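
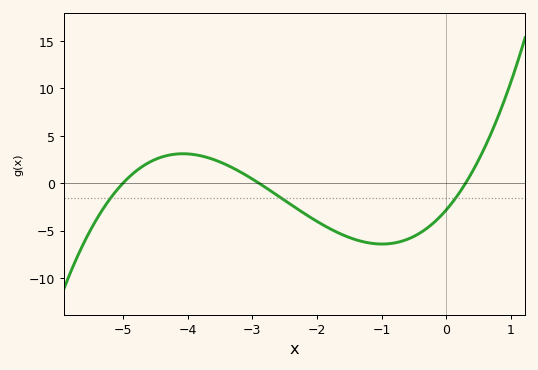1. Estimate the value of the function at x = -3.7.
2.5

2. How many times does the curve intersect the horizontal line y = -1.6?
3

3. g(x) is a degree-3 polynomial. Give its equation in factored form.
y = 0.65(x + 5)(x + 2.9)(x - 0.3)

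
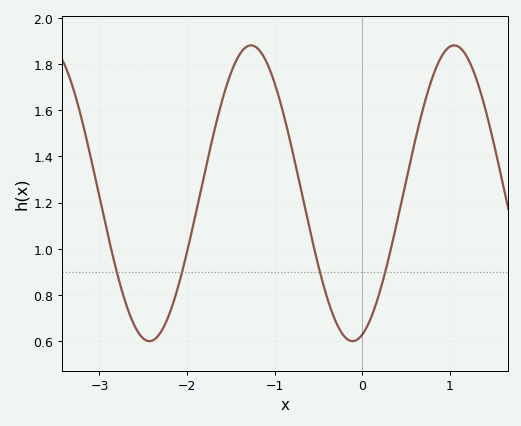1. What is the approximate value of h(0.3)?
0.96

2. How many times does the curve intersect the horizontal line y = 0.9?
4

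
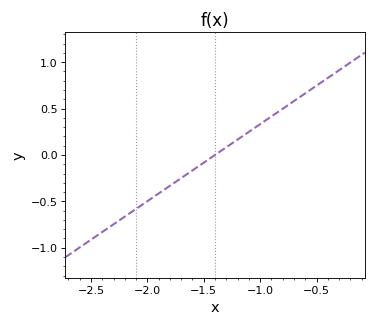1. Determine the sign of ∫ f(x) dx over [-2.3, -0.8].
negative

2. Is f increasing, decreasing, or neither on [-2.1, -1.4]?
increasing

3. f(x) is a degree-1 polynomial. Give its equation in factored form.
y = 0.83(x + 1.4)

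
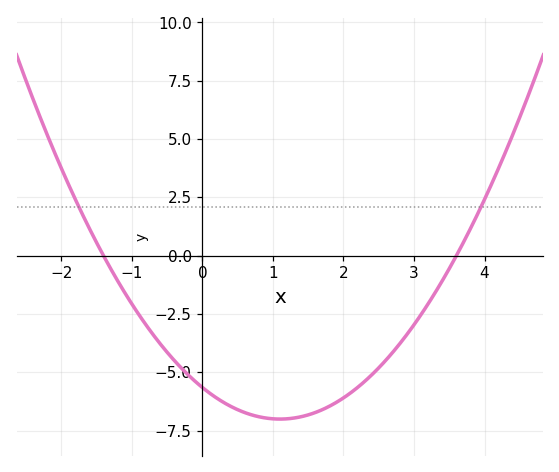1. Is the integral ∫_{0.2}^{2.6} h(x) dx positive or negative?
negative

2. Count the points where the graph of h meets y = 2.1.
2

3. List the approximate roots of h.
-1.4, 3.6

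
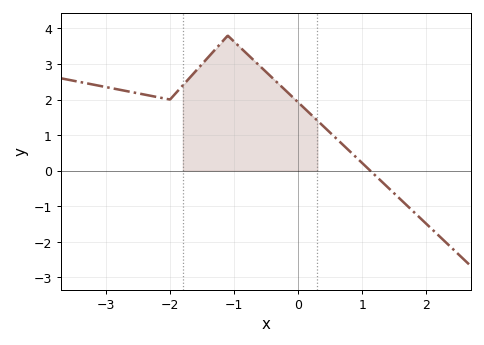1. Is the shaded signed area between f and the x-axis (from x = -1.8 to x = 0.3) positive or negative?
positive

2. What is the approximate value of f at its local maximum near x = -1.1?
3.8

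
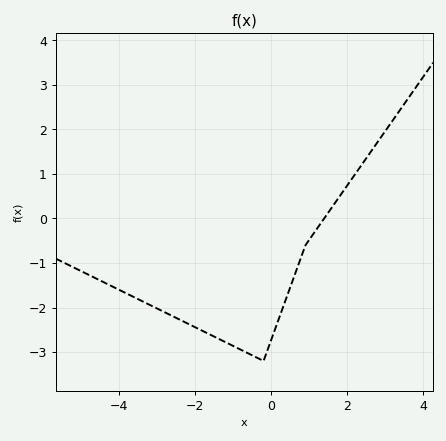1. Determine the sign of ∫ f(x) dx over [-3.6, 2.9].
negative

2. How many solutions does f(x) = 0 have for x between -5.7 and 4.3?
1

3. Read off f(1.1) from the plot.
-0.4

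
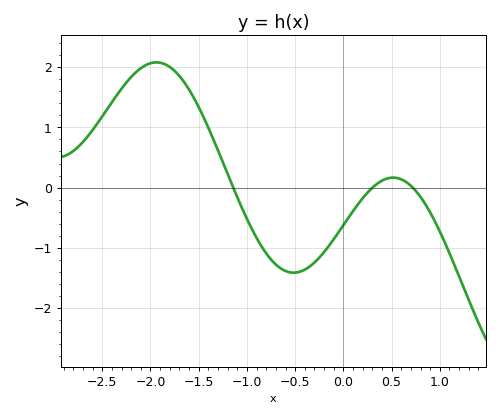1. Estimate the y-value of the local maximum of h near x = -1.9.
2.08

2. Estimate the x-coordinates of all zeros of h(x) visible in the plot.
-1.14, 0.302, 0.719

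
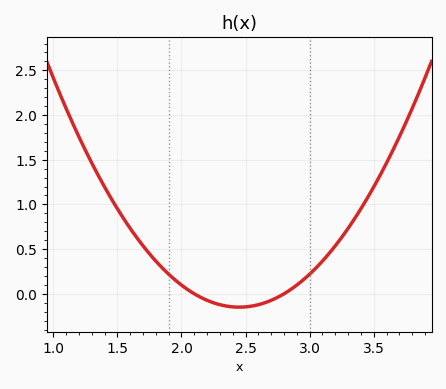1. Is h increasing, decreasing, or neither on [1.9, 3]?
neither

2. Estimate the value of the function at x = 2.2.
-0.05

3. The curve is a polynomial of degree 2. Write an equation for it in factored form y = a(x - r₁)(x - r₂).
y = 1.22(x - 2.1)(x - 2.8)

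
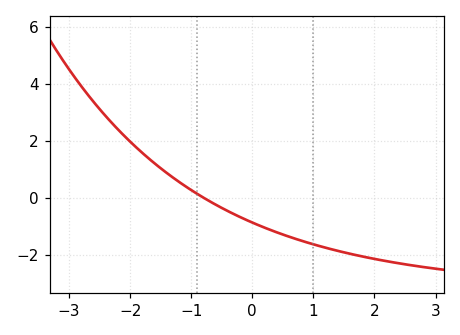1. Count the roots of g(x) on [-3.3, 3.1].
1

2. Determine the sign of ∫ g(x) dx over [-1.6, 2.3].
negative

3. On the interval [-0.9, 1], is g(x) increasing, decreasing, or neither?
decreasing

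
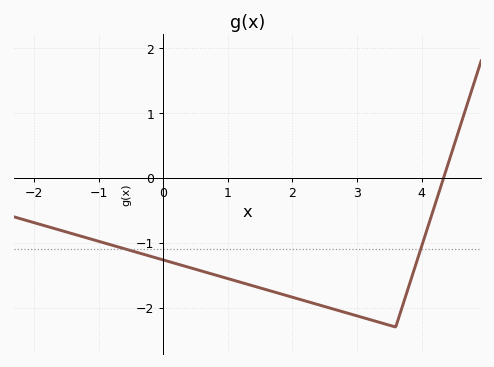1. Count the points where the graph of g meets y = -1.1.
2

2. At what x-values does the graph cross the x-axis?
4.34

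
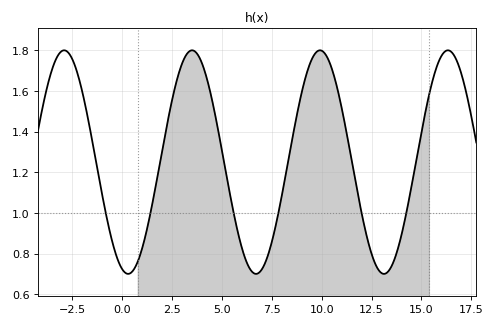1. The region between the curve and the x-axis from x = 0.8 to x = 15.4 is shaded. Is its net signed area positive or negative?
positive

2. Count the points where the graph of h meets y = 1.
6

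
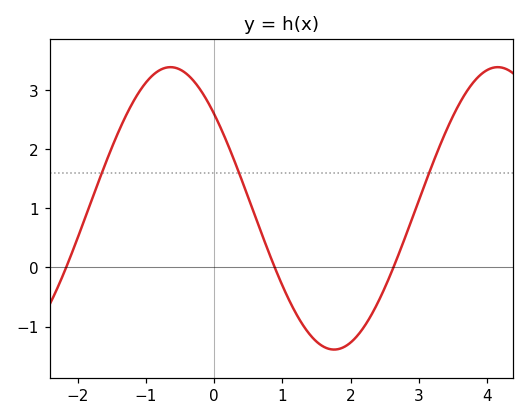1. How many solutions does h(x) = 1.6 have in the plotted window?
3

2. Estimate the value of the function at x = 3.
1.1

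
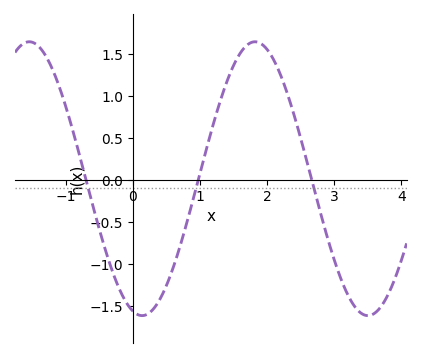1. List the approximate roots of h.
-0.7, 1, 2.7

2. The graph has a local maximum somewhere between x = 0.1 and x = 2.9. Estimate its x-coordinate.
1.8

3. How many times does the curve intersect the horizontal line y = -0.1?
3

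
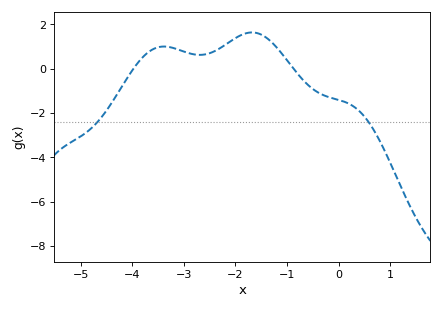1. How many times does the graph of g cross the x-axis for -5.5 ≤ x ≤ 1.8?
2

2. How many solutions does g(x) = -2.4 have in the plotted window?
2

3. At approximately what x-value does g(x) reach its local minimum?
-2.7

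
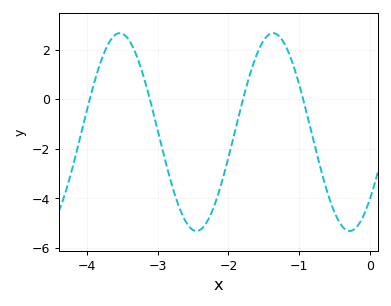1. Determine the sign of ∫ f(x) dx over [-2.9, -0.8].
negative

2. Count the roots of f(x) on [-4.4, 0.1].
4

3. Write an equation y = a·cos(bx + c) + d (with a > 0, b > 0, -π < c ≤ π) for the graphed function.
y = 3.99cos(2.9x - 2.3) - 1.32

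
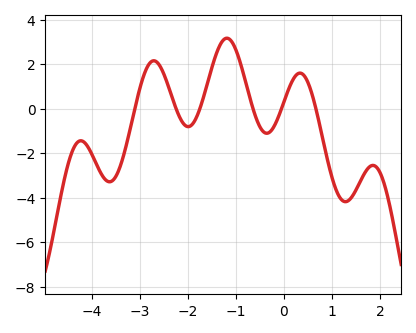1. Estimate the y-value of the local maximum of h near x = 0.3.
1.6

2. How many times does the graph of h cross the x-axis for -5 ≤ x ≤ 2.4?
6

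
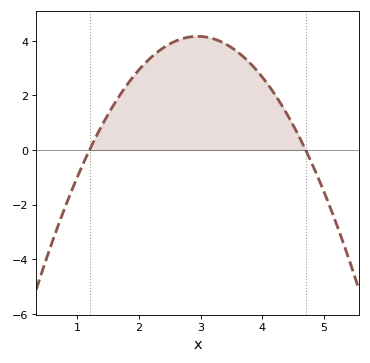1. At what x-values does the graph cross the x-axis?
1.2, 4.7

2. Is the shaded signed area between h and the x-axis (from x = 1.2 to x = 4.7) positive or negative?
positive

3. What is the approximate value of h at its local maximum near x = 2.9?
4.17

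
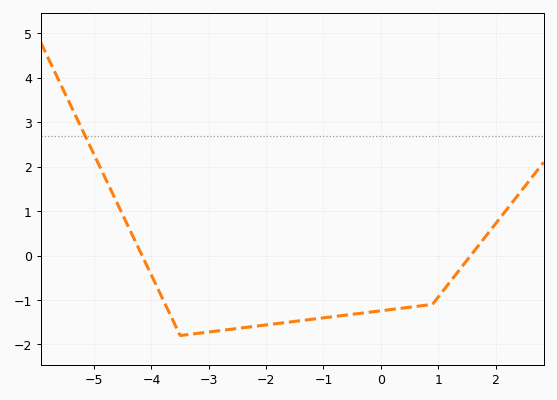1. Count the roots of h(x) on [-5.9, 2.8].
2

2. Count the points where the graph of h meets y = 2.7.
1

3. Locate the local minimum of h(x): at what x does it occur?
-3.5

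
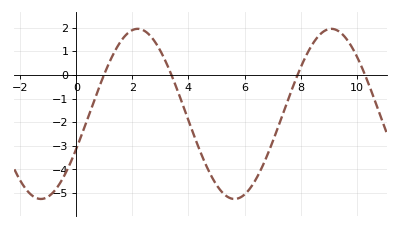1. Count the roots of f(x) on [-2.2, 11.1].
4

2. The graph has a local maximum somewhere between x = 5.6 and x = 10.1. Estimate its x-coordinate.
9.1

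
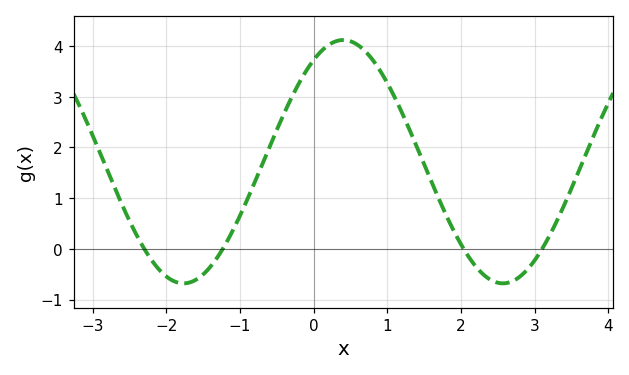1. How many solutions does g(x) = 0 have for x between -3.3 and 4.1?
4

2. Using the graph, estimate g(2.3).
-0.501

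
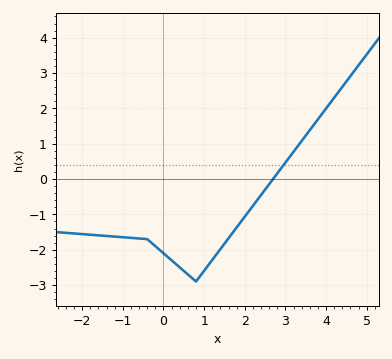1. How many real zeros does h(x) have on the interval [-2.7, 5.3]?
1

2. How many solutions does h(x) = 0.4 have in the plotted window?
1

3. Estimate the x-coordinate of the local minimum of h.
0.8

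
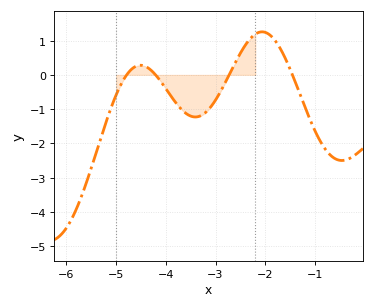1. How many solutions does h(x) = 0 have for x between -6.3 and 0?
4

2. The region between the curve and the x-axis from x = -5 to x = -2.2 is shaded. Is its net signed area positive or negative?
negative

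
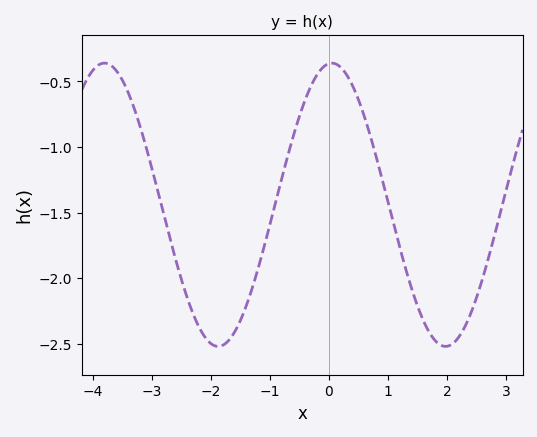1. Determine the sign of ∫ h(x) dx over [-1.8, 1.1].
negative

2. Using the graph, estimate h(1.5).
-2.21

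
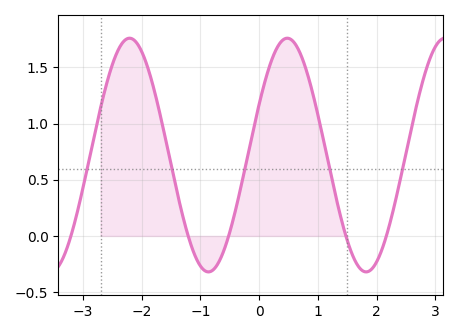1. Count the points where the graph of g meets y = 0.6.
5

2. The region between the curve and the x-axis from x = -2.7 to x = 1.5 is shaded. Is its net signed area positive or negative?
positive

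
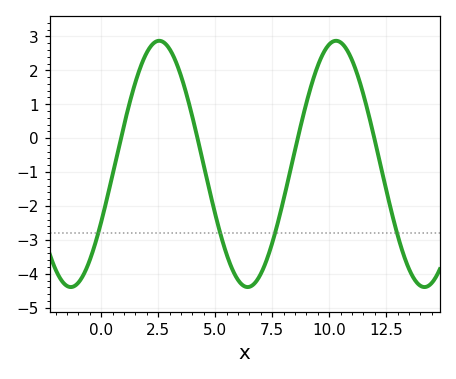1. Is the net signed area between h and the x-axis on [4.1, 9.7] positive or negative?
negative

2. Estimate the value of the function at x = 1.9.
2.39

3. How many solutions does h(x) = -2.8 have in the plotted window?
4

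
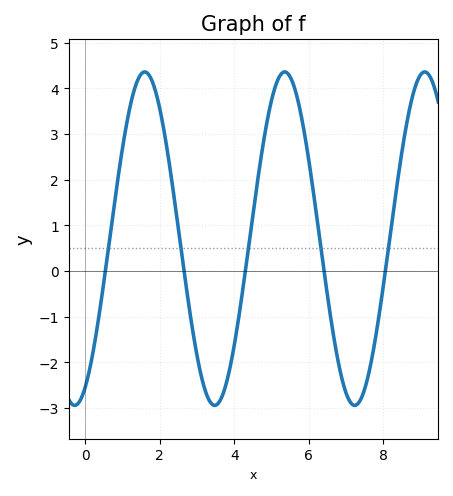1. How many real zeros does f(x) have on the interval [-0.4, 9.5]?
5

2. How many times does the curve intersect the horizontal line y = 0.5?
5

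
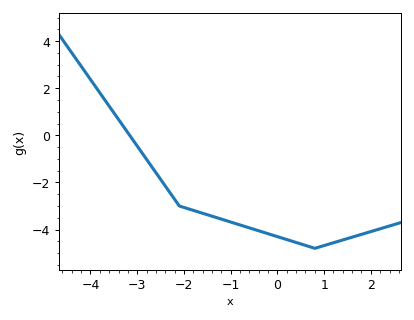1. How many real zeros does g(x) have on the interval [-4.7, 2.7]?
1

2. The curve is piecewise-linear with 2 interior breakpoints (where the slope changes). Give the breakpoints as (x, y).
(-2.1, -3); (0.8, -4.8)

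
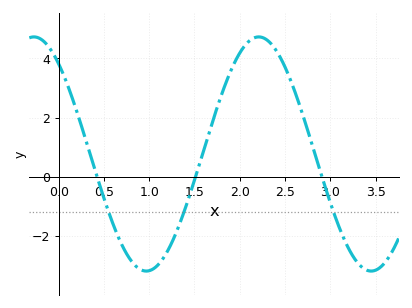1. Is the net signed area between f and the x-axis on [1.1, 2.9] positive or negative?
positive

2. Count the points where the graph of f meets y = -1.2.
3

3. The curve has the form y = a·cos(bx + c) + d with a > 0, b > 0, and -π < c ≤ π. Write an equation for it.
y = 3.96cos(2.5x + 0.69) + 0.77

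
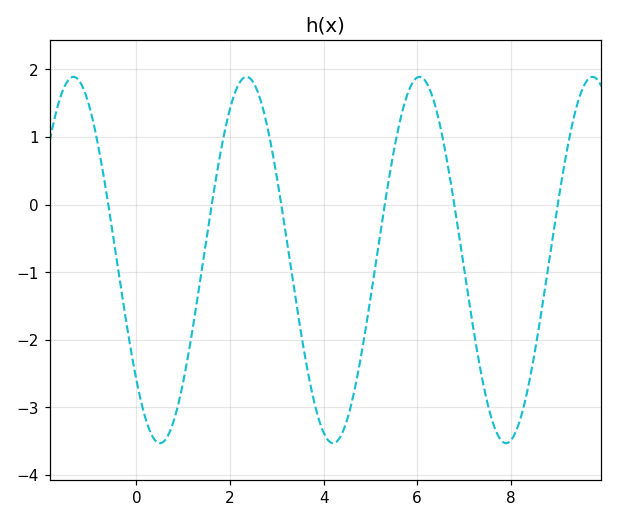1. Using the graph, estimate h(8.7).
-1.38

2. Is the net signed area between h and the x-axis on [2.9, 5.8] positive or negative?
negative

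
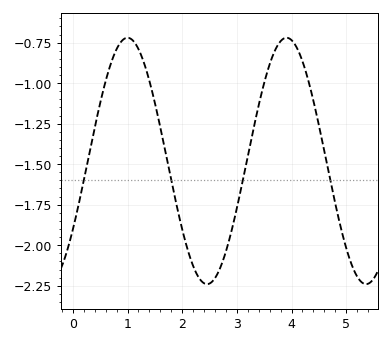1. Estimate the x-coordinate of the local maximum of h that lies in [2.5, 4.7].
3.9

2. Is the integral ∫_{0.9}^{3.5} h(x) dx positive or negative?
negative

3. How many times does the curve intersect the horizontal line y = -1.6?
4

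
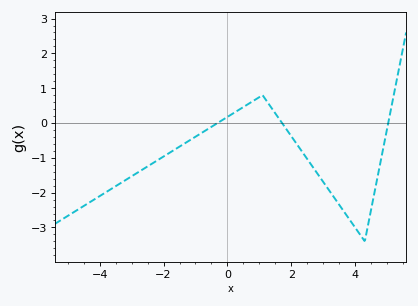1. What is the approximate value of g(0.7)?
0.6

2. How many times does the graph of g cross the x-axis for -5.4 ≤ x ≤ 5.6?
3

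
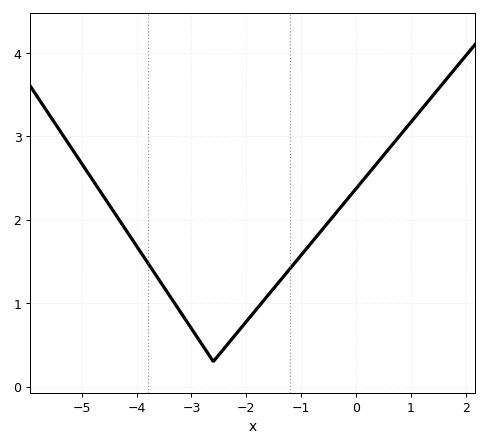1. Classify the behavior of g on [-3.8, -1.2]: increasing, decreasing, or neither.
neither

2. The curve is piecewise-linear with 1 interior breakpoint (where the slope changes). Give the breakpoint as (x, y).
(-2.6, 0.3)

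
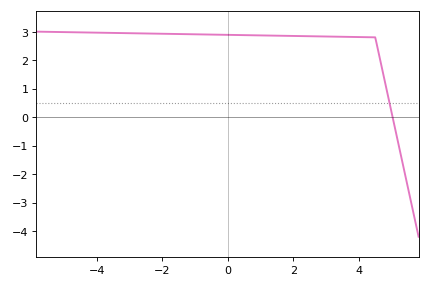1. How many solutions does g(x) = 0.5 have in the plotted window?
1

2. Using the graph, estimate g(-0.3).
2.9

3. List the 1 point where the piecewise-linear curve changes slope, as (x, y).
(4.5, 2.8)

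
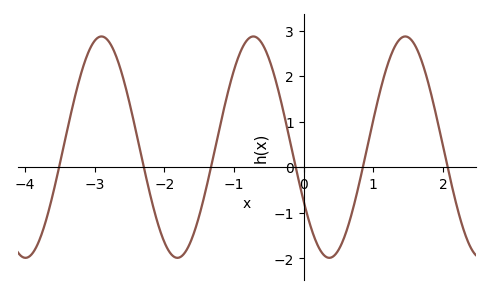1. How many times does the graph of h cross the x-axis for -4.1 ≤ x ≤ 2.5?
6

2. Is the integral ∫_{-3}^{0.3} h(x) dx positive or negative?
positive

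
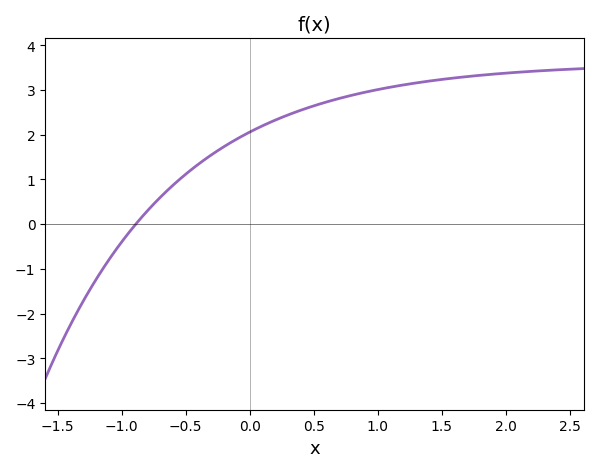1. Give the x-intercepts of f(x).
-0.9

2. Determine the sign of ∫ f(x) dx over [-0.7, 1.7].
positive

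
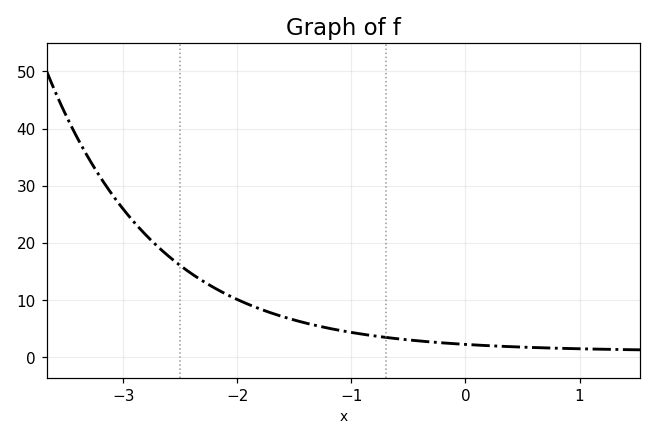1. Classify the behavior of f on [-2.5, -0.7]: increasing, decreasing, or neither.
decreasing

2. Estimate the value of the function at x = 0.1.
2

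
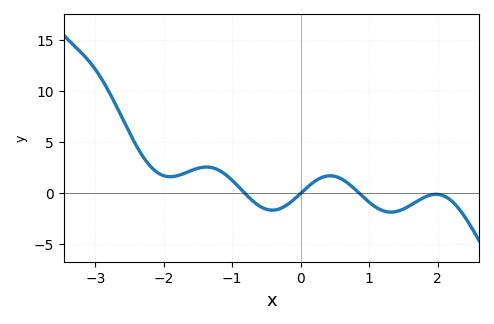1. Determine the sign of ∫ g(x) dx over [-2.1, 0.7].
positive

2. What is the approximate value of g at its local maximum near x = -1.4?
2.5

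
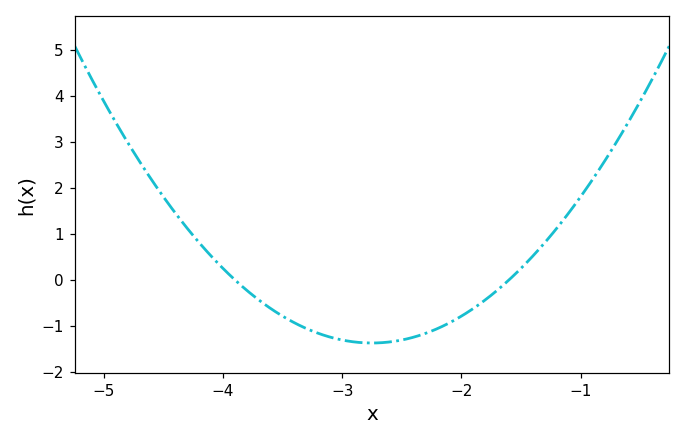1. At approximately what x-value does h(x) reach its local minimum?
-2.8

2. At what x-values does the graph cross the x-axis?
-3.9, -1.6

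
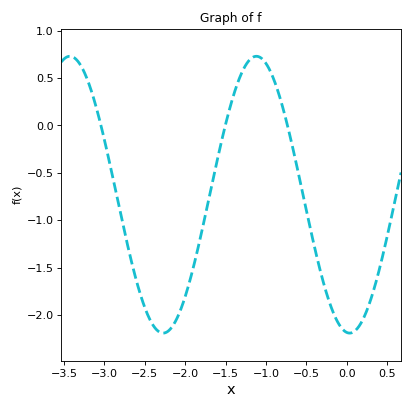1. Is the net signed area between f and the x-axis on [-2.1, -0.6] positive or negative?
negative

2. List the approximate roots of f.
-3.04, -1.5, -0.733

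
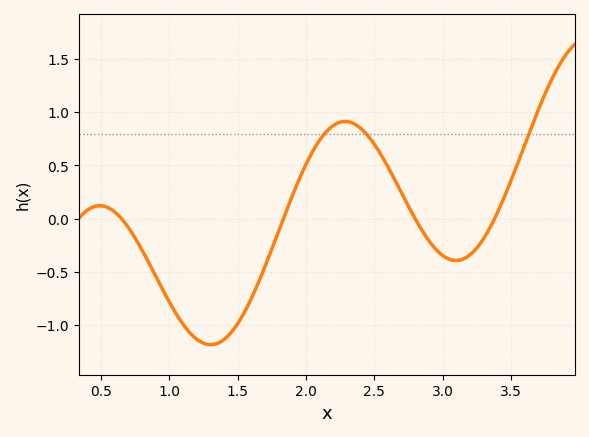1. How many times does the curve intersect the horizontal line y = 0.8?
3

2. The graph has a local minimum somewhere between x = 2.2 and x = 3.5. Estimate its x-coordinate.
3.1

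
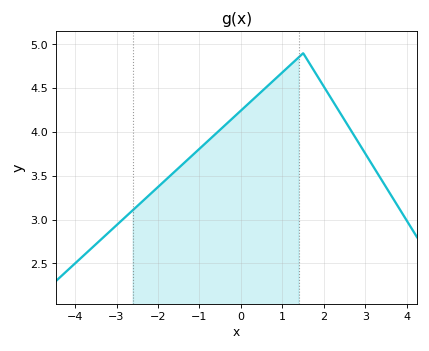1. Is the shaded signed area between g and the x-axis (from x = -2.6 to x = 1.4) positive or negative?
positive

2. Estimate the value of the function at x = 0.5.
4.46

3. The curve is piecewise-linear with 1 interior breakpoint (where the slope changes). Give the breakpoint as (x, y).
(1.5, 4.9)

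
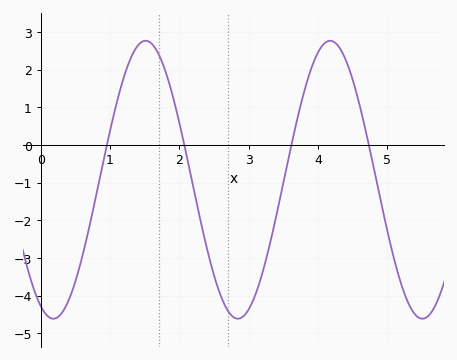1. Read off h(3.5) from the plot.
-1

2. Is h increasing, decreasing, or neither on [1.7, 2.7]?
decreasing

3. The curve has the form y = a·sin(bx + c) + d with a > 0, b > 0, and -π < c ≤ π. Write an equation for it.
y = 3.69sin(2.4x - 2) - 0.92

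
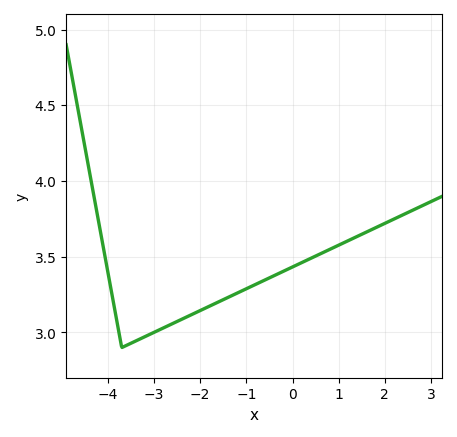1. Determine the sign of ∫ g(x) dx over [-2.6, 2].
positive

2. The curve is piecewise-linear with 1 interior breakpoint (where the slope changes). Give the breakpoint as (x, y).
(-3.7, 2.9)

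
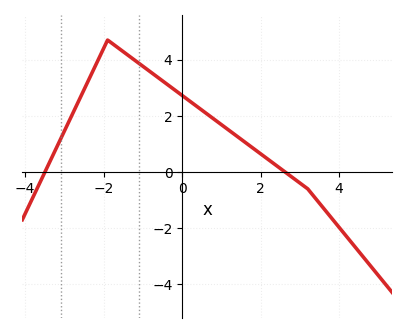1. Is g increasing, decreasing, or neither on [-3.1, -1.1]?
neither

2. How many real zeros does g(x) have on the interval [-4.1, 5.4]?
2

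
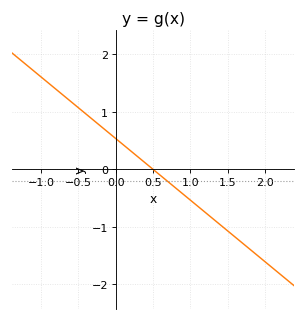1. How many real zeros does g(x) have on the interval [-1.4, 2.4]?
1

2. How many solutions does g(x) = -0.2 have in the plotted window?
1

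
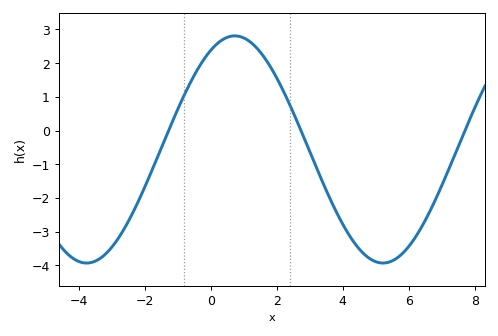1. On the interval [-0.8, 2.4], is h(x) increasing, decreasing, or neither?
neither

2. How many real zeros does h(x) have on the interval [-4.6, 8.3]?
3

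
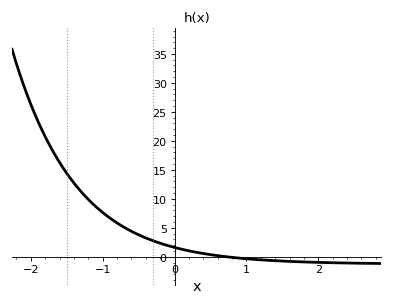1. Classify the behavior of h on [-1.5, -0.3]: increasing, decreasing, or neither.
decreasing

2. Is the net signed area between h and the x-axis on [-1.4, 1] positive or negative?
positive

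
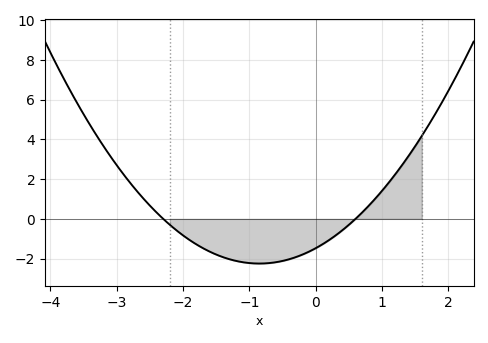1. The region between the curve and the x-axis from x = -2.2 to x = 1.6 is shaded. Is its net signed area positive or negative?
negative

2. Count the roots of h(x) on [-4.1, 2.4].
2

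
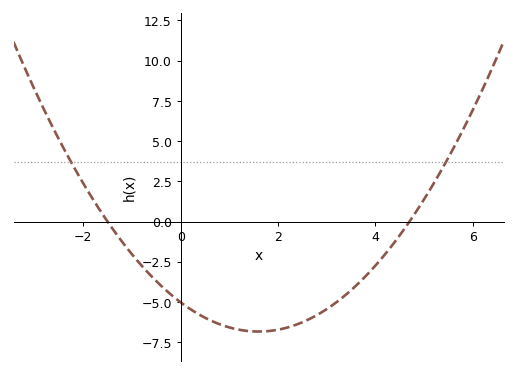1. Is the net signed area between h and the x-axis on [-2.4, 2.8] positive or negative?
negative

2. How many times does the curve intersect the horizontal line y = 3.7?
2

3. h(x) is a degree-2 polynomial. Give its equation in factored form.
y = 0.71(x + 1.5)(x - 4.7)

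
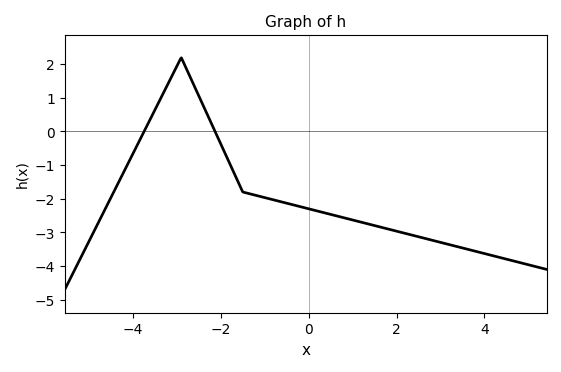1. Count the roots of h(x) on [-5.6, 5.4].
2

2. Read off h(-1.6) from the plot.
-1.51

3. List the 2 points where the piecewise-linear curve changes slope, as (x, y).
(-2.9, 2.2); (-1.5, -1.8)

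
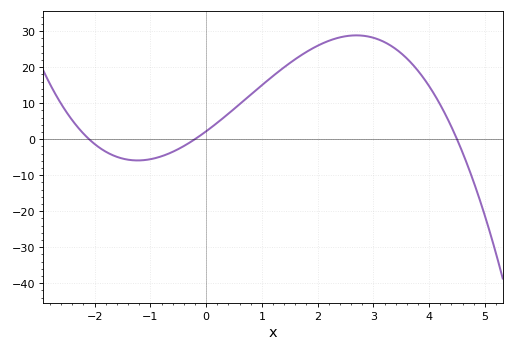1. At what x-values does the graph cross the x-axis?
-2.1, -0.2, 4.5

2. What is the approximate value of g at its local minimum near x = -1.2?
-5.9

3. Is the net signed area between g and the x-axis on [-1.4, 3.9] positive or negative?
positive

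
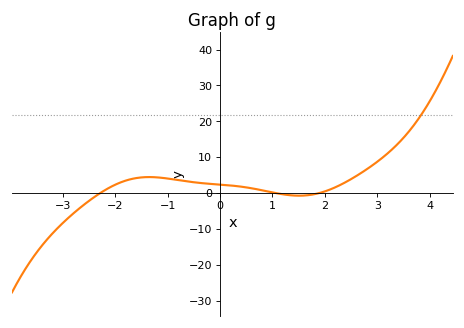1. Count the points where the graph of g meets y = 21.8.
1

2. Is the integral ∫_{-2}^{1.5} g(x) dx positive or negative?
positive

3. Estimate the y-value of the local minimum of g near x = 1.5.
-1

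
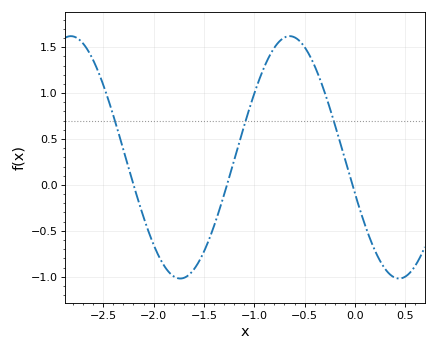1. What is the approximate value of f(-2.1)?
-0.351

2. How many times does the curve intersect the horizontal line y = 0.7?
3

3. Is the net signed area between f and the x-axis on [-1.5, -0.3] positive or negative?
positive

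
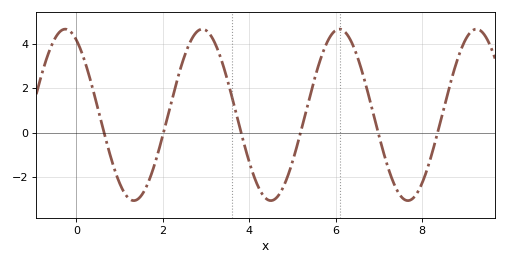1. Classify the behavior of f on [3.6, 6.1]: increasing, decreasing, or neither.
neither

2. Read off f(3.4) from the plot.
3.03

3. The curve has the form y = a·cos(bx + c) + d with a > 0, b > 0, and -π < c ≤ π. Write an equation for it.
y = 3.89cos(1.98x + 0.51) + 0.8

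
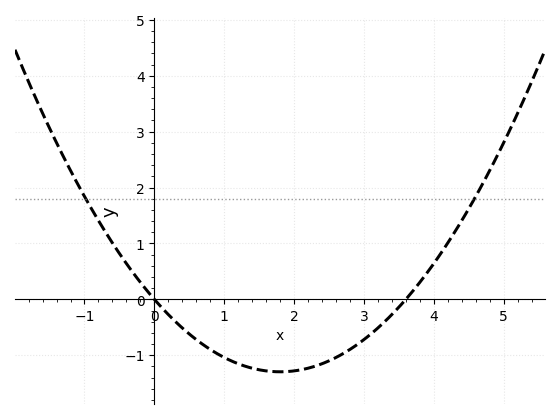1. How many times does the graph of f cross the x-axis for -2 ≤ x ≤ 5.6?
2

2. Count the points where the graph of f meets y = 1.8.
2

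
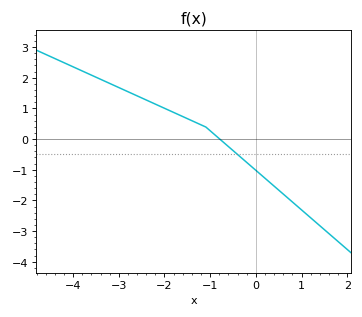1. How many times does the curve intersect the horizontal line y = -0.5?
1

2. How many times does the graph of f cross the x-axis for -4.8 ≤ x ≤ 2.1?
1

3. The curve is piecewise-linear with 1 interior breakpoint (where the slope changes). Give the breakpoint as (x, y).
(-1.1, 0.4)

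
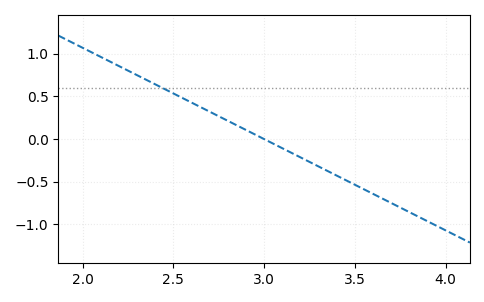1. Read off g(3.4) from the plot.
-0.45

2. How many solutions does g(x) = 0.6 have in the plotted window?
1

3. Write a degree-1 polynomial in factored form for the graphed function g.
y = -1.07(x - 3)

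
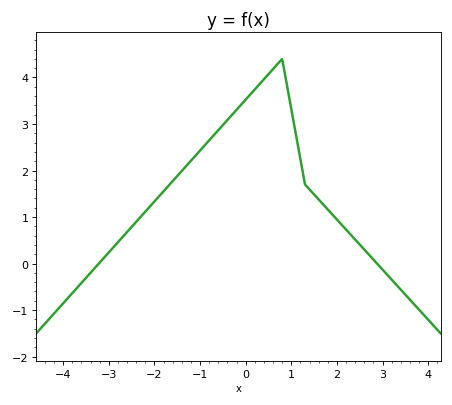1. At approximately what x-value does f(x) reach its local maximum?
0.798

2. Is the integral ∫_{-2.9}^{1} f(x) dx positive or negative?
positive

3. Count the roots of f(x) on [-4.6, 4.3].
2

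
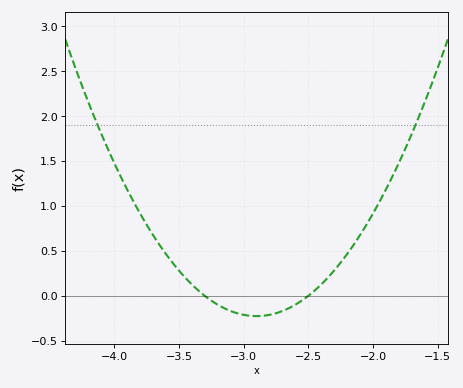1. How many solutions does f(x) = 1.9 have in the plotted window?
2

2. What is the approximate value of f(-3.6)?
0.45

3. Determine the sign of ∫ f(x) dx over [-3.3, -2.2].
negative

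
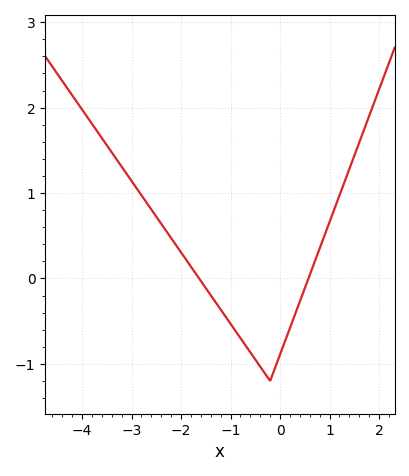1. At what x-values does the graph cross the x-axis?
-1.6, 0.6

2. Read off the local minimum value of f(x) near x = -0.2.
-1.2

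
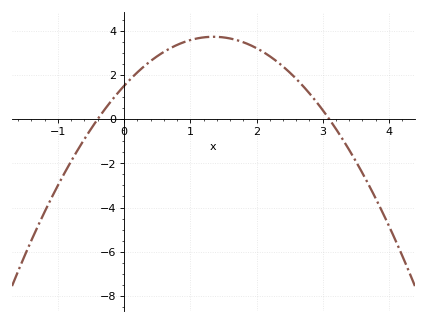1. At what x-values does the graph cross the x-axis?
-0.4, 3.1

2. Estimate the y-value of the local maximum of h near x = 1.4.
3.74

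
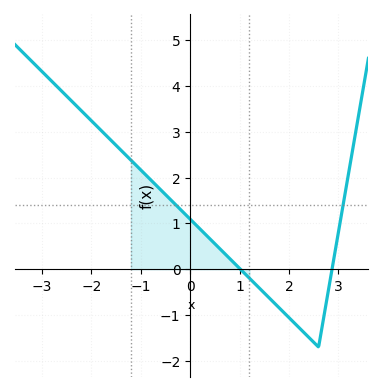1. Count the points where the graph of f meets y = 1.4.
2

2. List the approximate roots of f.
1, 2.9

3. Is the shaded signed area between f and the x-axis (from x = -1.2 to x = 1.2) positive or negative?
positive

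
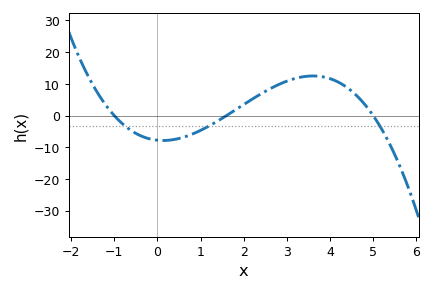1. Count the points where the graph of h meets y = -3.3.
3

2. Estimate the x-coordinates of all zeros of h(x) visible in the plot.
-1, 1.6, 5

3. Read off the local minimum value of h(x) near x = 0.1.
-8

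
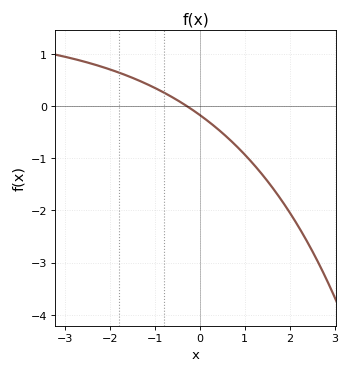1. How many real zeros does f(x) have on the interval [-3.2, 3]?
1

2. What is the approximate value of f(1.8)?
-1.8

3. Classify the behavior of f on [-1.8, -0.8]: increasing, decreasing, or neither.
decreasing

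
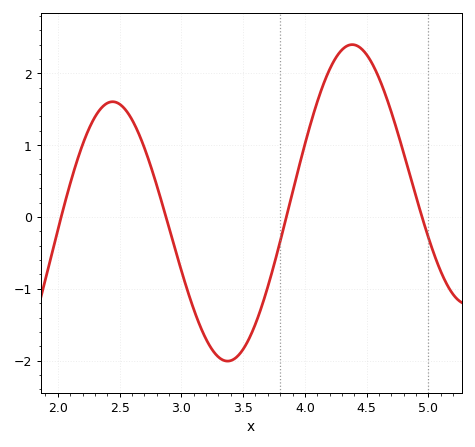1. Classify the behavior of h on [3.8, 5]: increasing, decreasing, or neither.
neither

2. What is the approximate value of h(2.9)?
-0.1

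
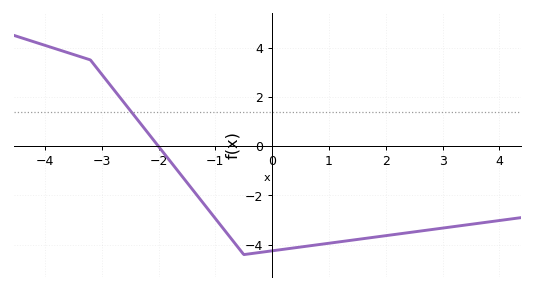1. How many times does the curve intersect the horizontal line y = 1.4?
1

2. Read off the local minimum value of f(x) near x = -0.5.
-4.4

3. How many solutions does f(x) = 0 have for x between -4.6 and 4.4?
1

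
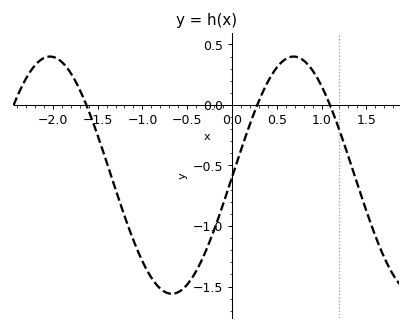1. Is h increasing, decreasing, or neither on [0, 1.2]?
neither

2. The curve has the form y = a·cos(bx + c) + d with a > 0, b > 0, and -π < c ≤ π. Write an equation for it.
y = 0.98cos(2.31x - 1.59) - 0.58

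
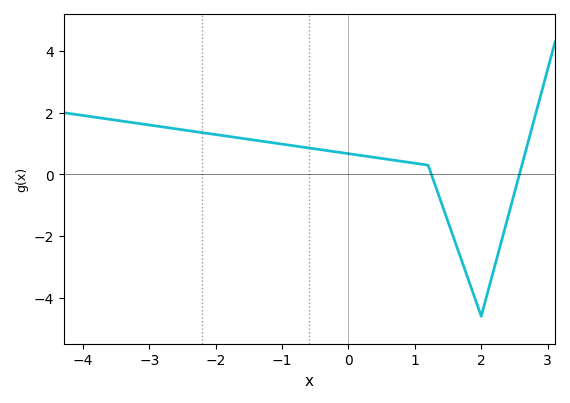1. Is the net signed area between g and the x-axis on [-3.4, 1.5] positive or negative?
positive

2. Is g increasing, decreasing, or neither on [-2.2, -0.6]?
decreasing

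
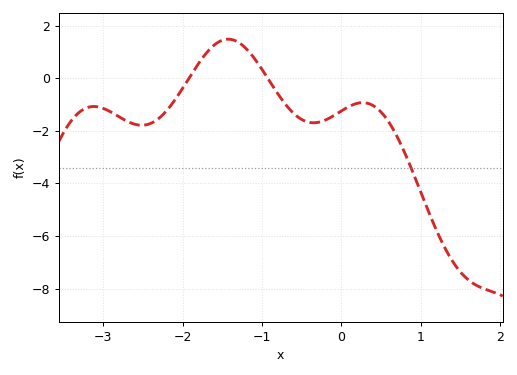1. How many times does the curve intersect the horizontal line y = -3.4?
1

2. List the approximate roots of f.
-1.9, -0.9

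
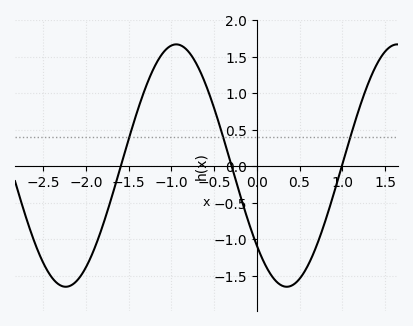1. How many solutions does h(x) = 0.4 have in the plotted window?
3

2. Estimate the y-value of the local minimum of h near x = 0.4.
-1.65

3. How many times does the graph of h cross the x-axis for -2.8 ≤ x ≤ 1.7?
3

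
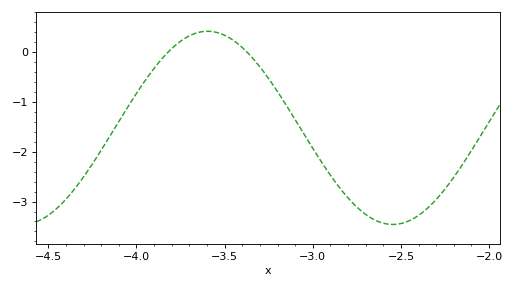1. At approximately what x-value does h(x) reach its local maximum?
-3.6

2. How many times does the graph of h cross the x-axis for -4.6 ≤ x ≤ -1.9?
2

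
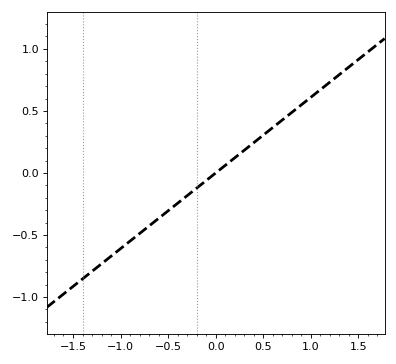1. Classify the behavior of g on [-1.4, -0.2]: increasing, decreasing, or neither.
increasing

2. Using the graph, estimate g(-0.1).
-0.05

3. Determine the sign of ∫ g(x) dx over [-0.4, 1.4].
positive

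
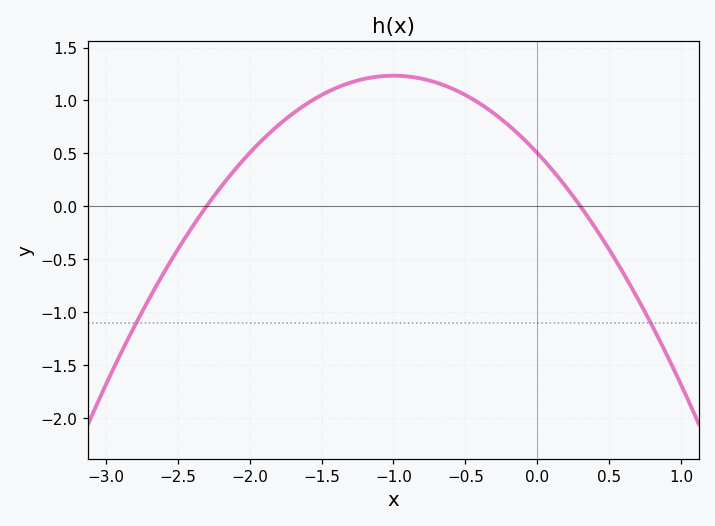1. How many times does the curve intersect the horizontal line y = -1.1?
2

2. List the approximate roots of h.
-2.3, 0.3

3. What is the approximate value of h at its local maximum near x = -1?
1.25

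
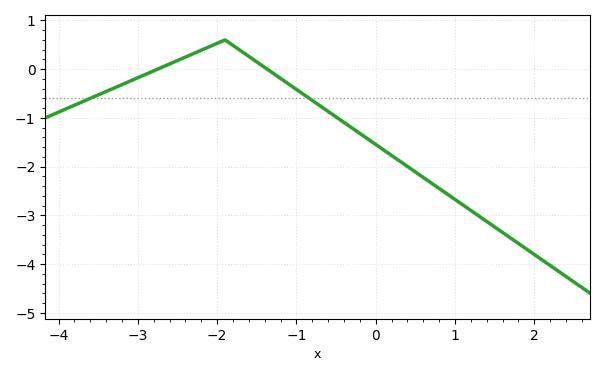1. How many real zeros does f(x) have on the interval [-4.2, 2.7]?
2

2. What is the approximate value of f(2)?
-3.8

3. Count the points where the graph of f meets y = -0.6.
2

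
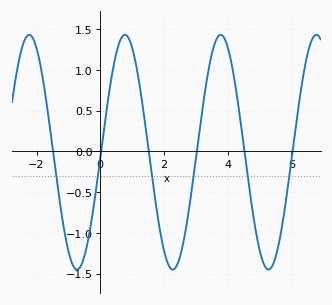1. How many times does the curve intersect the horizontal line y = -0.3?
6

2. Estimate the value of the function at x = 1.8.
-0.789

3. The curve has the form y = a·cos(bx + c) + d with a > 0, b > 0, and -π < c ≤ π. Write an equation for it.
y = 1.44cos(2.09x - 1.62) - 0.01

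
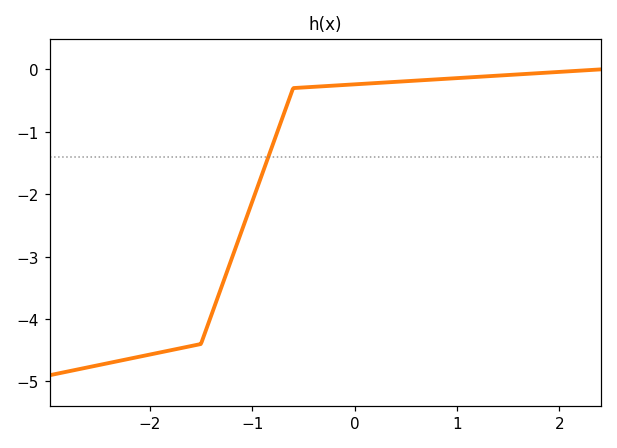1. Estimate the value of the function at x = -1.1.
-2.6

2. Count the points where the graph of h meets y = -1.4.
1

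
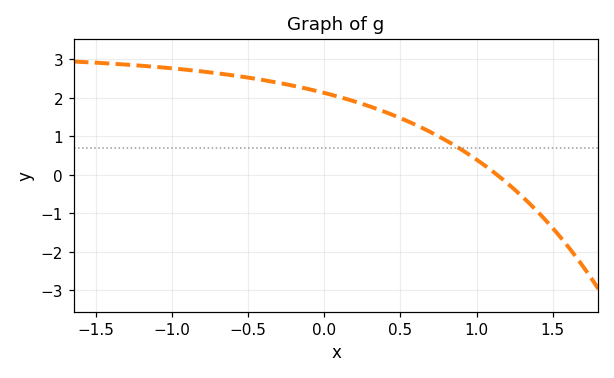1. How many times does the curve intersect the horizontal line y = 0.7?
1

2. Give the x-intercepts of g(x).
1.13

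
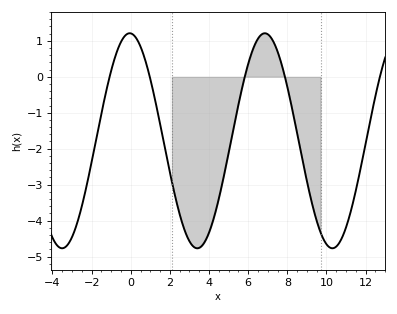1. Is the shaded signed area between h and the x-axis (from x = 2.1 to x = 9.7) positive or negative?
negative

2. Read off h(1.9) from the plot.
-2.4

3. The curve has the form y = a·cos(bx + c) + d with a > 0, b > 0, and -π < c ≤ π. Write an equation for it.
y = 2.99cos(0.91x + 0.05) - 1.78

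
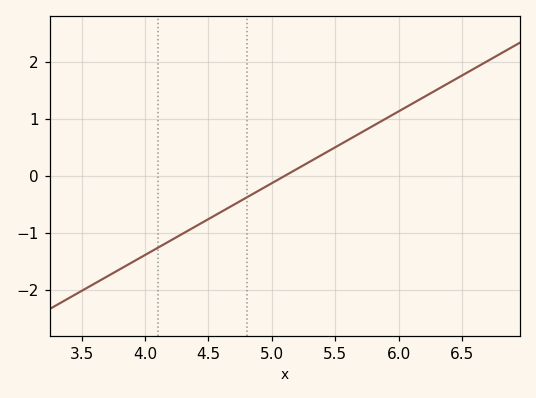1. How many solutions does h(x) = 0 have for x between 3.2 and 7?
1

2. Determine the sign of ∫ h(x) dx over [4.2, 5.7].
negative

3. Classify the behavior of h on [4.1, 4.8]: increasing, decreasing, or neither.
increasing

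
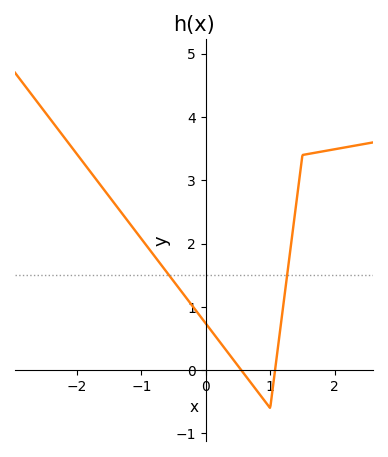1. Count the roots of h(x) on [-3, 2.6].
2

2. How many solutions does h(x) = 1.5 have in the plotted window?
2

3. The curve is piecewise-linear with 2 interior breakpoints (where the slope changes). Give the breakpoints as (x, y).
(1, -0.6); (1.5, 3.4)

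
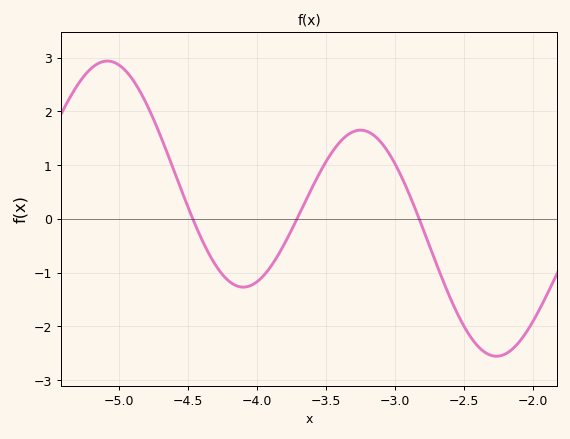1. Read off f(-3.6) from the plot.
0.585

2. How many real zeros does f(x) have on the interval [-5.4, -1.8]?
3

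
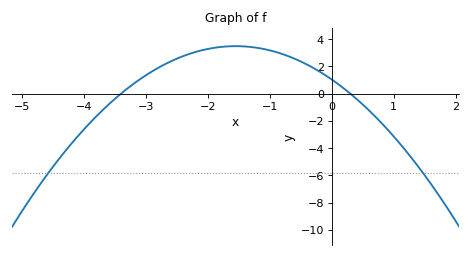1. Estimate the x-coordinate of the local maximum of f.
-1.55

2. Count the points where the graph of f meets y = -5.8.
2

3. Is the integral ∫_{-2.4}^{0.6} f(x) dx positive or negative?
positive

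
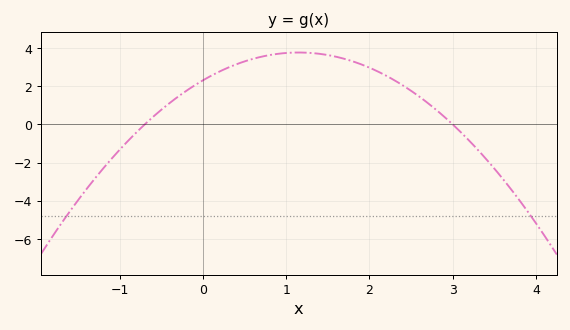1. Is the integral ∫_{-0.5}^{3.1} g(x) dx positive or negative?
positive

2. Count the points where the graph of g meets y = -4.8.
2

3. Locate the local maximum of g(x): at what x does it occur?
1.2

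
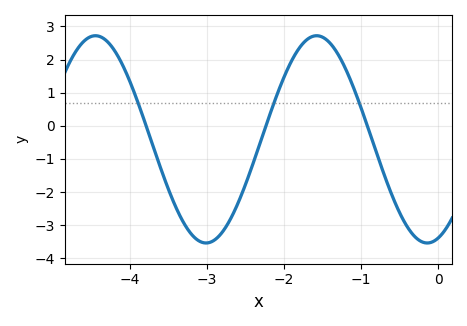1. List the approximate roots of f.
-3.8, -2.2, -0.9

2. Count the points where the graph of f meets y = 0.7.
3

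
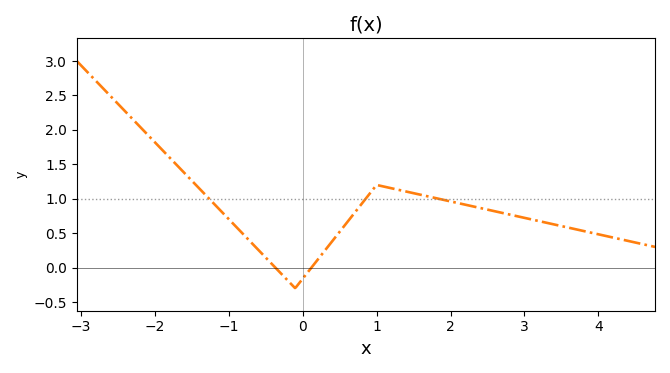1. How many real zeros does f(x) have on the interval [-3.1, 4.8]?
2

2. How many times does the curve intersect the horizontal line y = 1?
3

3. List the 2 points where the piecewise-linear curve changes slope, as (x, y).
(-0.1, -0.3); (1, 1.2)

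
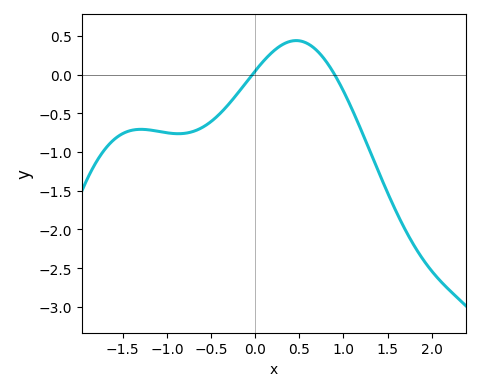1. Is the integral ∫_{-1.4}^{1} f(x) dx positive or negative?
negative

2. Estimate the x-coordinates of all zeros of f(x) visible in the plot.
-0.033, 0.9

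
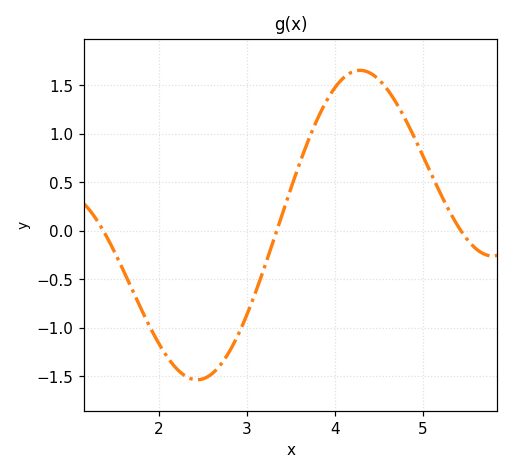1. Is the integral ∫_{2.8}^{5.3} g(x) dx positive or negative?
positive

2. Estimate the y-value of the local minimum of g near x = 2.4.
-1.53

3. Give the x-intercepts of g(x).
1.37, 3.34, 5.44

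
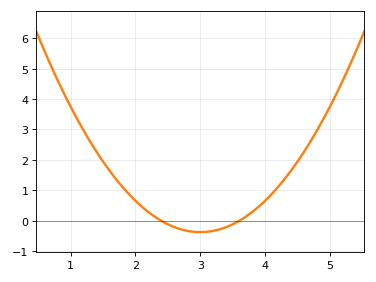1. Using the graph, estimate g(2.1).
0.5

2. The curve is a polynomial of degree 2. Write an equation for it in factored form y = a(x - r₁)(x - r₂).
y = 1.03(x - 2.4)(x - 3.6)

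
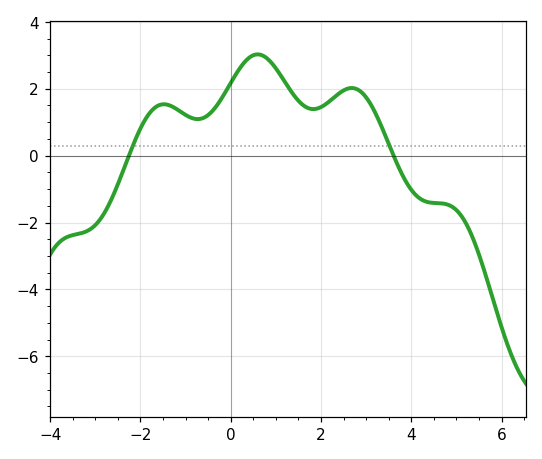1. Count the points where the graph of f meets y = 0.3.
2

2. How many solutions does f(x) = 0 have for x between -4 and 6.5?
2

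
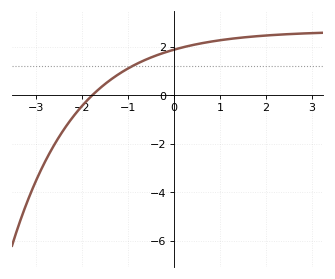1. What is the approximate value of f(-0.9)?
1.21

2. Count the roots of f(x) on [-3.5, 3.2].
1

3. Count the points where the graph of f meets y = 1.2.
1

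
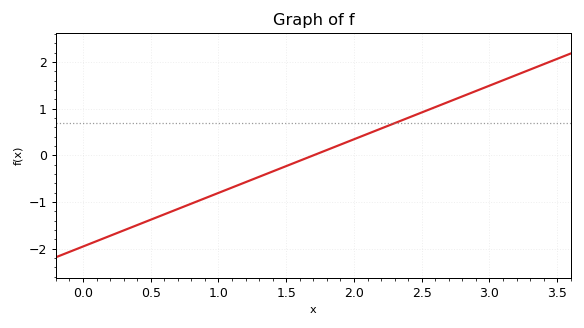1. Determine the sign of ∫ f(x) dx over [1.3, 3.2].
positive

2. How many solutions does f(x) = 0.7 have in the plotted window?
1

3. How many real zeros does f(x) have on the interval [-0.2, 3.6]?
1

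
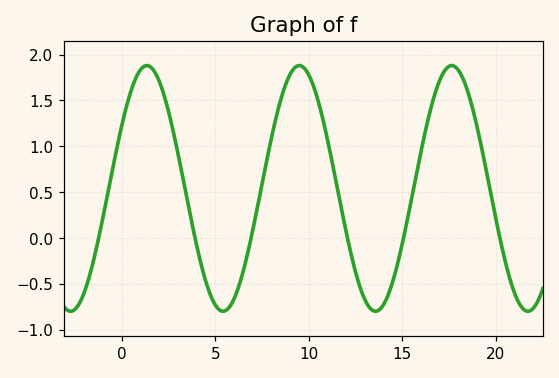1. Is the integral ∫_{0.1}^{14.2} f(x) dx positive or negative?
positive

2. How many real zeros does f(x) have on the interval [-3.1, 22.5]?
6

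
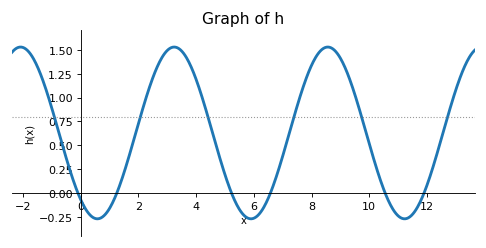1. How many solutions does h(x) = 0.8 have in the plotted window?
6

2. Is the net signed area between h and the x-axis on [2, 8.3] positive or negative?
positive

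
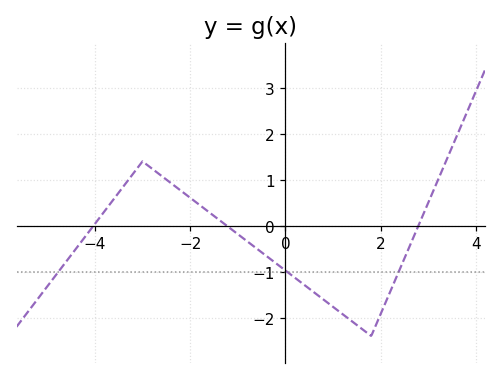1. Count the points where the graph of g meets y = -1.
3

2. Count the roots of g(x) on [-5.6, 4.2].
3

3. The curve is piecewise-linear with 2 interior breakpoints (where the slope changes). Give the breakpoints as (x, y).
(-3, 1.4); (1.8, -2.4)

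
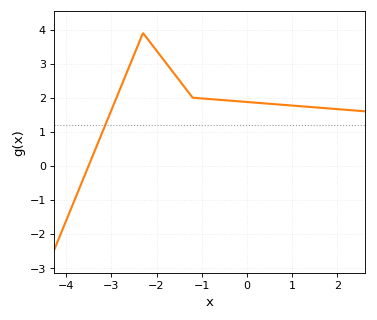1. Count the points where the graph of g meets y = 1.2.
1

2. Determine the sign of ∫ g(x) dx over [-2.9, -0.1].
positive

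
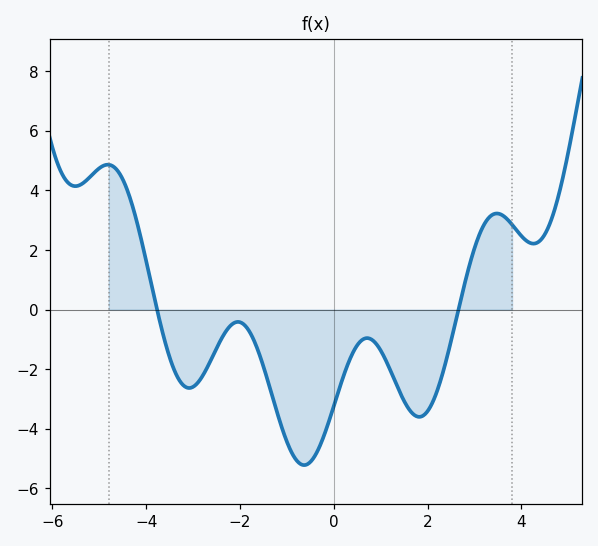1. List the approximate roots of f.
-3.8, 2.6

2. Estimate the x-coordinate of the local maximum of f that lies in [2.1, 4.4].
3.4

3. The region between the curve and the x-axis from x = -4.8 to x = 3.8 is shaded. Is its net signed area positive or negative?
negative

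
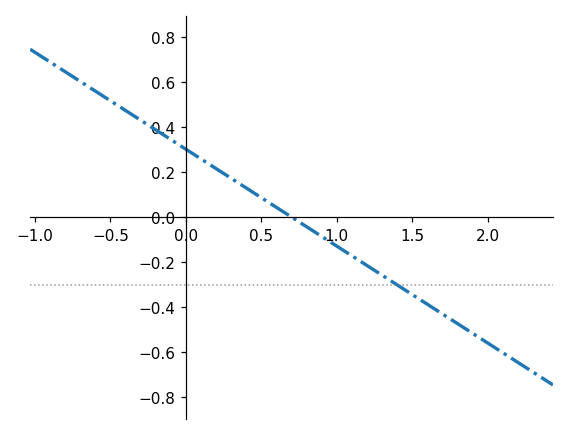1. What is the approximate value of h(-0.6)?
0.56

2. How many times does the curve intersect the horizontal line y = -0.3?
1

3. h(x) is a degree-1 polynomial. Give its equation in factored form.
y = -0.43(x - 0.7)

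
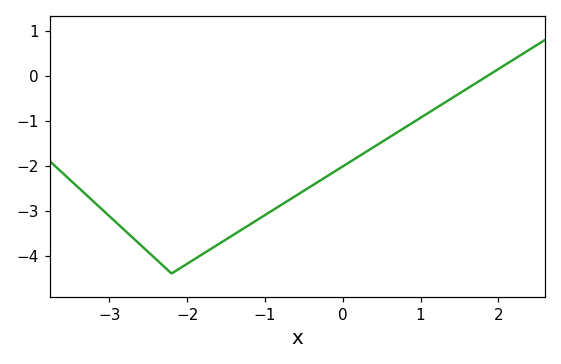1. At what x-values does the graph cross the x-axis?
1.86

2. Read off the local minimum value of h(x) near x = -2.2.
-4.4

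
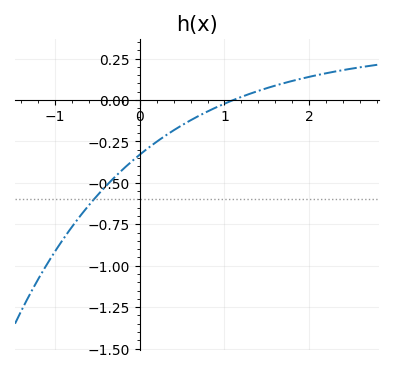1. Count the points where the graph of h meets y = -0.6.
1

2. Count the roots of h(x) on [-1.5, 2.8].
1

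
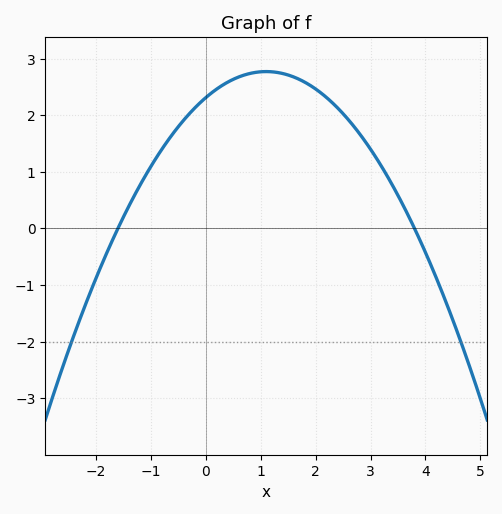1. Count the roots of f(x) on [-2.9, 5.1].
2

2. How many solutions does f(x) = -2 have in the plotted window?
2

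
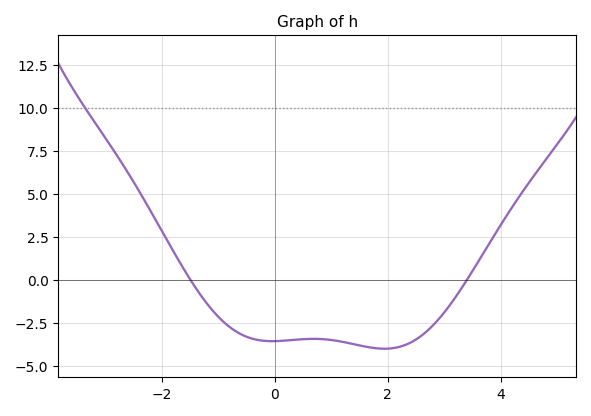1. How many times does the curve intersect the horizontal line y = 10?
1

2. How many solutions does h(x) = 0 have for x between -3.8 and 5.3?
2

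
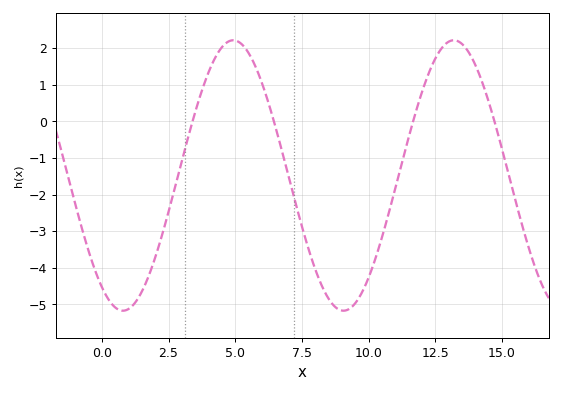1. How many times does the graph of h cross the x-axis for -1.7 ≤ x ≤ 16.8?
4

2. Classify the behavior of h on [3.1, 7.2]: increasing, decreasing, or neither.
neither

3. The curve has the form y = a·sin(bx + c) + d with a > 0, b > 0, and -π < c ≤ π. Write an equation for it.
y = 3.69sin(0.76x - 2.17) - 1.48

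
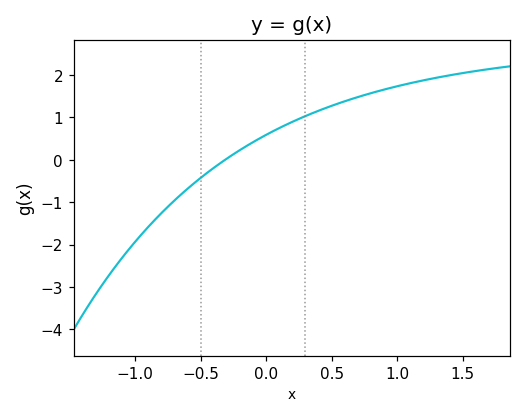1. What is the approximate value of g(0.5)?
1.28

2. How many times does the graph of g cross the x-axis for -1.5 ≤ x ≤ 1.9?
1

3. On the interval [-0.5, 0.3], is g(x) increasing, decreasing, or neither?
increasing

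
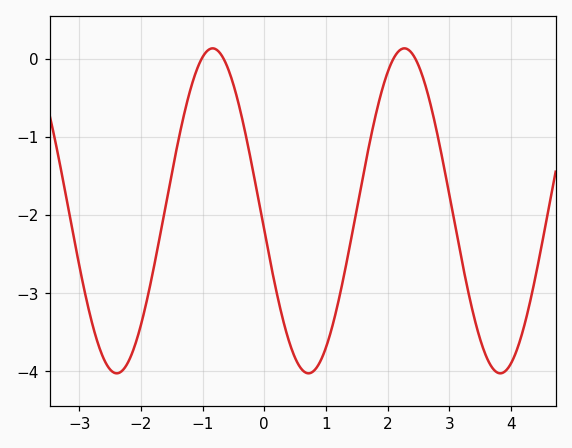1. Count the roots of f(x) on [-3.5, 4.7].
4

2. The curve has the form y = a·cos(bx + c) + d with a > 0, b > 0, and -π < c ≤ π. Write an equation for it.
y = 2.08cos(2.02x + 1.69) - 1.95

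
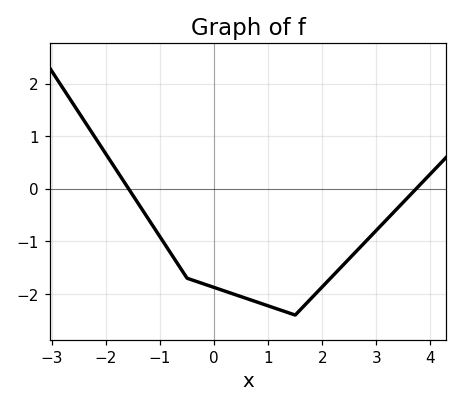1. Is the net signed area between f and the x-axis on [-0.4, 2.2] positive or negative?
negative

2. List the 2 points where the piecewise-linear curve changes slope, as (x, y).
(-0.5, -1.7); (1.5, -2.4)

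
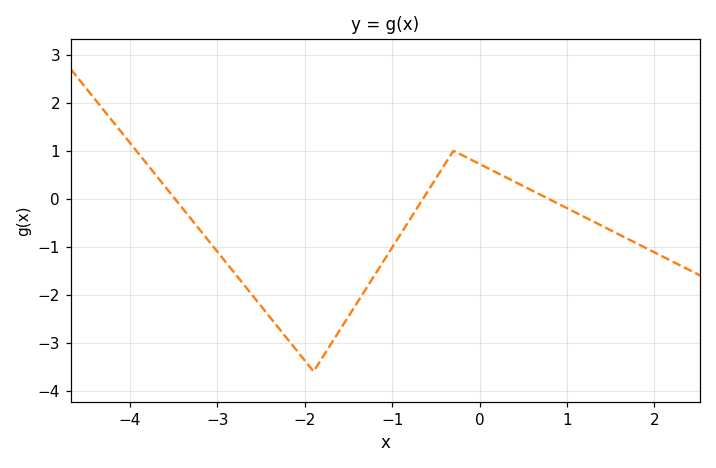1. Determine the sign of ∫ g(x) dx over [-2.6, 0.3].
negative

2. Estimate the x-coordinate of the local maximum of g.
-0.3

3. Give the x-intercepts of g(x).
-3.5, -0.6, 0.8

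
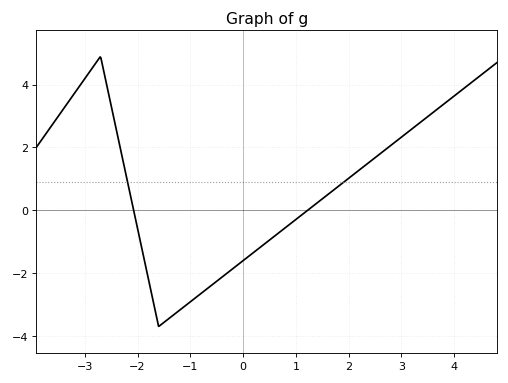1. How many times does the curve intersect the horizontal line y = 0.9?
2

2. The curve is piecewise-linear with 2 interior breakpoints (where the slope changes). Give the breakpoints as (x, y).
(-2.7, 4.9); (-1.6, -3.7)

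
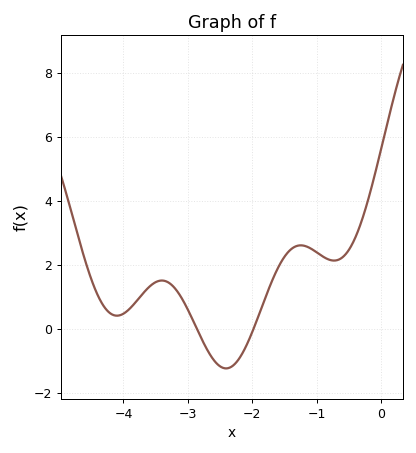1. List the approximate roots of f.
-2.9, -2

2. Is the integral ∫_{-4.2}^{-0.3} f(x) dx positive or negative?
positive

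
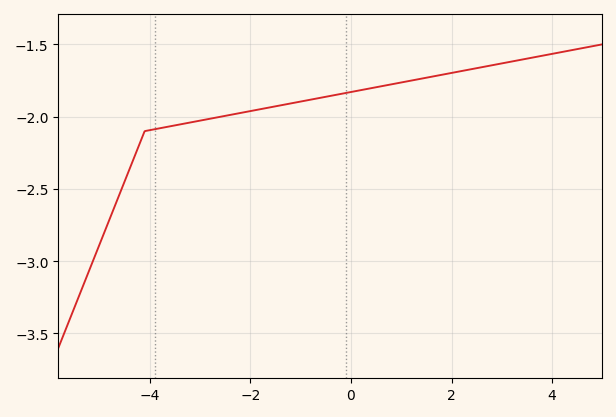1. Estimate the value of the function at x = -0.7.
-1.88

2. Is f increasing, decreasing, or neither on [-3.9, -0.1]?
increasing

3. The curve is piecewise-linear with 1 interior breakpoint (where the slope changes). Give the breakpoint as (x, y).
(-4.1, -2.1)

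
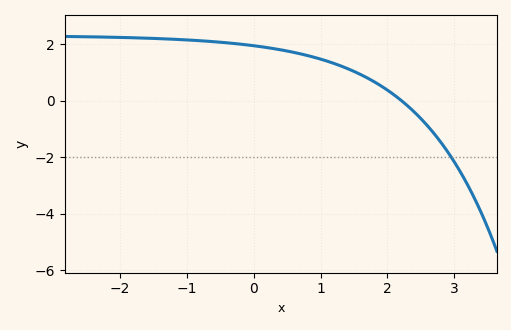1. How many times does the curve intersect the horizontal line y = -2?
1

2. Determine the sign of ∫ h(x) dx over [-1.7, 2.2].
positive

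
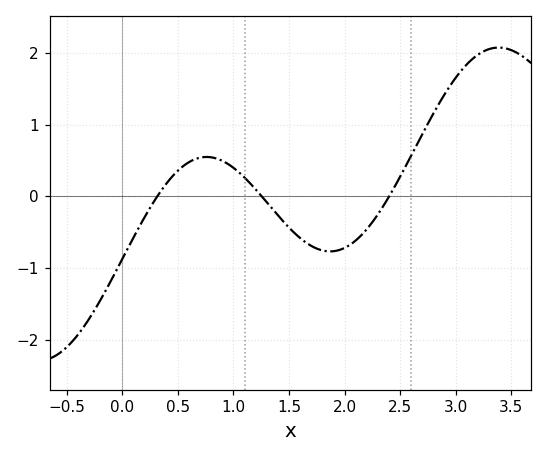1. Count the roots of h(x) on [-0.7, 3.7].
3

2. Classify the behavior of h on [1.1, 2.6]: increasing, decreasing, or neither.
neither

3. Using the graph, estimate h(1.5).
-0.433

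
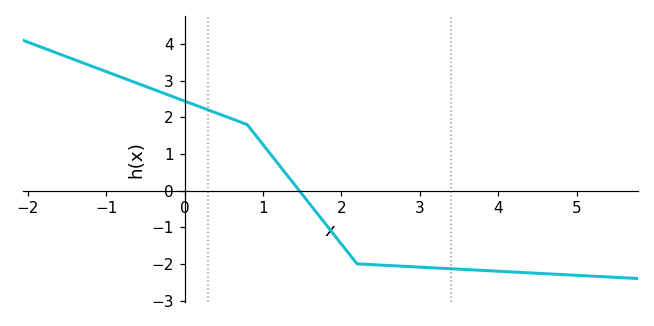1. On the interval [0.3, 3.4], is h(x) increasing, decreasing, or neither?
decreasing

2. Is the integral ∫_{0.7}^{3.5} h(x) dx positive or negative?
negative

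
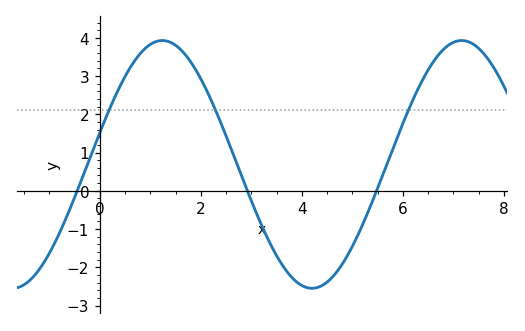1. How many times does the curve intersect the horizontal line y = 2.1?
3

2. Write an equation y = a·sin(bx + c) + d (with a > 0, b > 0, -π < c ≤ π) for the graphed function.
y = 3.24sin(1.1x + 0.26) + 0.69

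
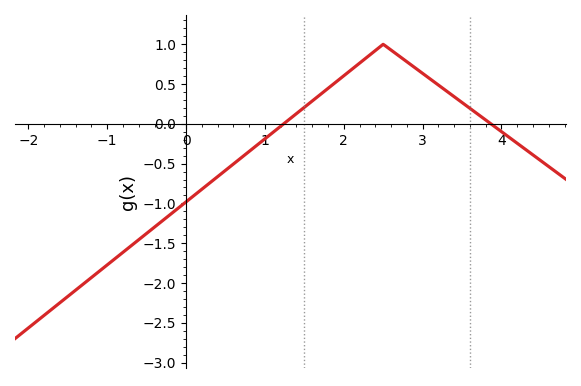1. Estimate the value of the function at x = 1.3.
0.049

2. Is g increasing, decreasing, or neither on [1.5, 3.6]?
neither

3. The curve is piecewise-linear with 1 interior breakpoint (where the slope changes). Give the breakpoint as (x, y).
(2.5, 1)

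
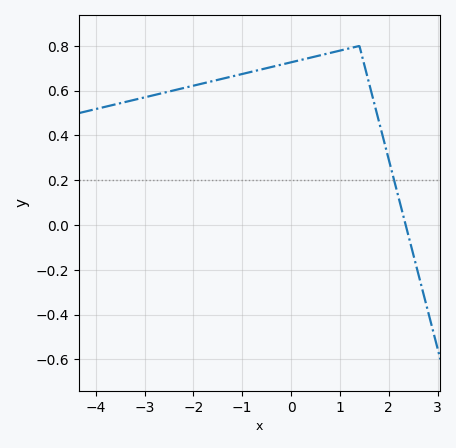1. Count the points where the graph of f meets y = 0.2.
1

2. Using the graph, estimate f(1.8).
0.46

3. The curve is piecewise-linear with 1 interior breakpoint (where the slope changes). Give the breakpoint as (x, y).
(1.4, 0.8)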